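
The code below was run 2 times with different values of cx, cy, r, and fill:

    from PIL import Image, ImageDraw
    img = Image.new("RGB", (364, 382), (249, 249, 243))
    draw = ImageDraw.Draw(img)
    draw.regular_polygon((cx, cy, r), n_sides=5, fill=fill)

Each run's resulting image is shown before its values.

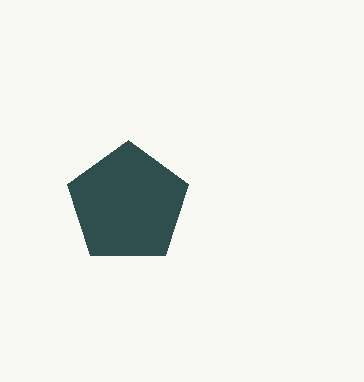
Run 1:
cx = 128
cy = 204
r = 64
fill = 'darkslategray'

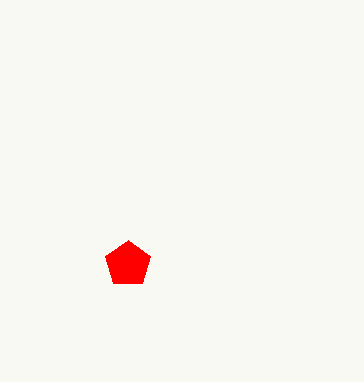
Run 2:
cx = 128; cy = 264; r = 24; fill = 'red'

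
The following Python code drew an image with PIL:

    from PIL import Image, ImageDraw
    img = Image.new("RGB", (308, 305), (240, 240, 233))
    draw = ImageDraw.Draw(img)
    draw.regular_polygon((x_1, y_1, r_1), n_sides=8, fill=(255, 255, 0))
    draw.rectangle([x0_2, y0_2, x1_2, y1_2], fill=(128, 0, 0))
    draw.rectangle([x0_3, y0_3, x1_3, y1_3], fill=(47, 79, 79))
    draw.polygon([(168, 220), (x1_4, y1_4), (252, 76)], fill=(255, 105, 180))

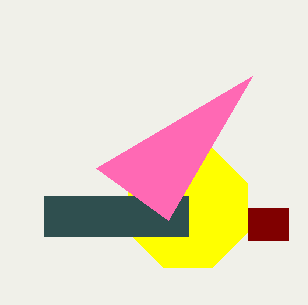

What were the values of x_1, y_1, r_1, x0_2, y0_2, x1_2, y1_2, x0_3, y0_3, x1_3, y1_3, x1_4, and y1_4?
x_1 = 188, y_1 = 208, r_1 = 64, x0_2 = 248, y0_2 = 208, x1_2 = 288, y1_2 = 240, x0_3 = 44, y0_3 = 196, x1_3 = 188, y1_3 = 236, x1_4 = 96, y1_4 = 168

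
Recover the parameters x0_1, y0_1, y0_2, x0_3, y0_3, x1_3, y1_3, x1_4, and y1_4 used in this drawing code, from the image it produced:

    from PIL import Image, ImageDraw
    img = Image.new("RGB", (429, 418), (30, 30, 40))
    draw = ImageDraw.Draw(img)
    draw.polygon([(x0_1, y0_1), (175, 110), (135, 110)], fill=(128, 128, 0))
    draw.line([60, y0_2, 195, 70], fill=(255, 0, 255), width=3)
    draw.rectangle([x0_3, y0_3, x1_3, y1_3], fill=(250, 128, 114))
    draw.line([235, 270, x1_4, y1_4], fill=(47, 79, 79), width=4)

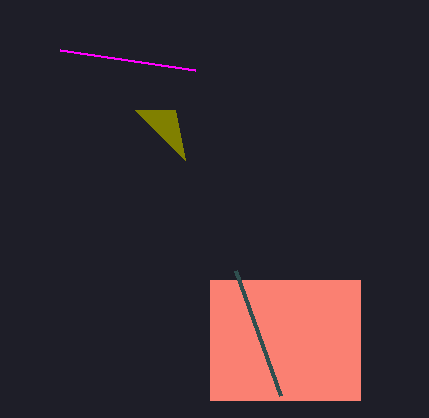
x0_1 = 185
y0_1 = 160
y0_2 = 50
x0_3 = 210
y0_3 = 280
x1_3 = 360
y1_3 = 400
x1_4 = 280
y1_4 = 395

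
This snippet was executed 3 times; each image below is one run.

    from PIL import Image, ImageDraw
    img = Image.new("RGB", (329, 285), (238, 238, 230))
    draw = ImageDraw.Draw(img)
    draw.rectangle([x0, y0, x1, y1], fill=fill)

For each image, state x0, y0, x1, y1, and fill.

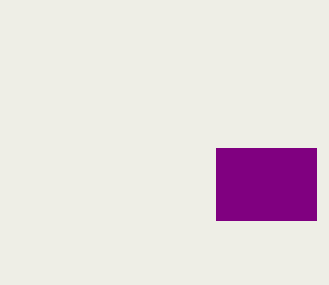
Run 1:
x0 = 216
y0 = 148
x1 = 316
y1 = 220
fill = 'purple'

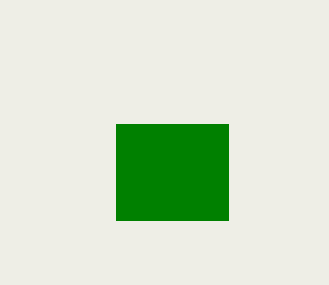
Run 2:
x0 = 116
y0 = 124
x1 = 228
y1 = 220
fill = 'green'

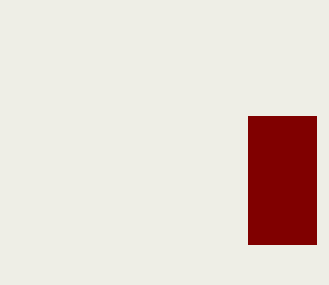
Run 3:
x0 = 248
y0 = 116
x1 = 316
y1 = 244
fill = 'maroon'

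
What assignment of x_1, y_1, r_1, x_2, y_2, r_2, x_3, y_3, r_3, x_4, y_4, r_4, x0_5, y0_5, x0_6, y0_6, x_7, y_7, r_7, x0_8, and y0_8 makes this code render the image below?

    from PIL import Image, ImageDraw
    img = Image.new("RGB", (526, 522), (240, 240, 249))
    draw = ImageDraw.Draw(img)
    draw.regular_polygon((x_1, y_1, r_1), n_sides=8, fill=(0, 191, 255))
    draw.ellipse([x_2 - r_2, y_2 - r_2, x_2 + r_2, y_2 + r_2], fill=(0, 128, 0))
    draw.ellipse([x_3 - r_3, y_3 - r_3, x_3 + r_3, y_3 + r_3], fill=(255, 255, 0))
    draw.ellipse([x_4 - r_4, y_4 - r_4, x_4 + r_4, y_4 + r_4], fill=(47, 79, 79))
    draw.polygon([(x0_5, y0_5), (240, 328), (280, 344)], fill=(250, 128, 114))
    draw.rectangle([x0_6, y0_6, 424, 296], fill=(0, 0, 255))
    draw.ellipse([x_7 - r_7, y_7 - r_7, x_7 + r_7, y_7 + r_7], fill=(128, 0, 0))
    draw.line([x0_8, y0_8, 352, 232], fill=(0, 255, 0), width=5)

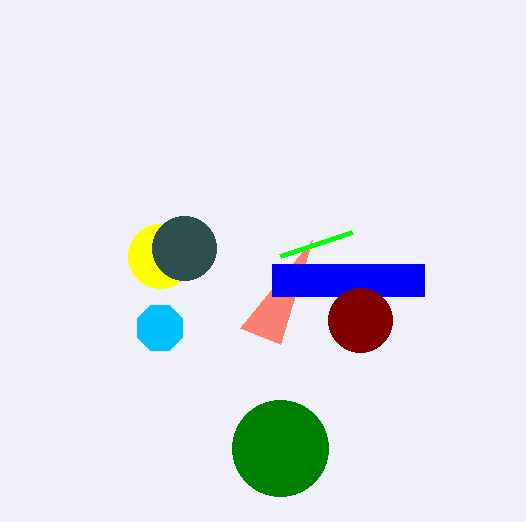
x_1 = 160
y_1 = 328
r_1 = 24
x_2 = 280
y_2 = 448
r_2 = 48
x_3 = 160
y_3 = 256
r_3 = 32
x_4 = 184
y_4 = 248
r_4 = 32
x0_5 = 312
y0_5 = 240
x0_6 = 272
y0_6 = 264
x_7 = 360
y_7 = 320
r_7 = 32
x0_8 = 280
y0_8 = 256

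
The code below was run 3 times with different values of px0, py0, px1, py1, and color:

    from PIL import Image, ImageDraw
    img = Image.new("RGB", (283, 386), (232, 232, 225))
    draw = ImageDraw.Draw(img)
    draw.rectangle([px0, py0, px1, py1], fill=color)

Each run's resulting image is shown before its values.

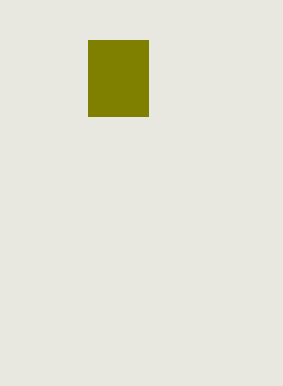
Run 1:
px0 = 88, py0 = 40, px1 = 148, py1 = 116, color = 'olive'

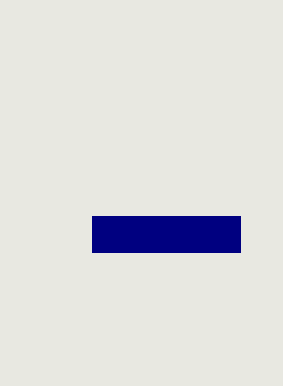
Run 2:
px0 = 92, py0 = 216, px1 = 240, py1 = 252, color = 'navy'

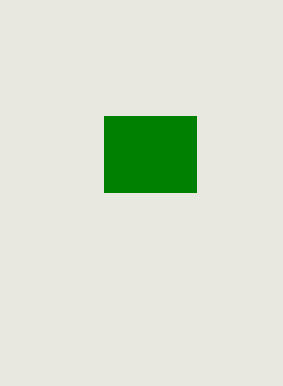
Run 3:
px0 = 104
py0 = 116
px1 = 196
py1 = 192
color = 'green'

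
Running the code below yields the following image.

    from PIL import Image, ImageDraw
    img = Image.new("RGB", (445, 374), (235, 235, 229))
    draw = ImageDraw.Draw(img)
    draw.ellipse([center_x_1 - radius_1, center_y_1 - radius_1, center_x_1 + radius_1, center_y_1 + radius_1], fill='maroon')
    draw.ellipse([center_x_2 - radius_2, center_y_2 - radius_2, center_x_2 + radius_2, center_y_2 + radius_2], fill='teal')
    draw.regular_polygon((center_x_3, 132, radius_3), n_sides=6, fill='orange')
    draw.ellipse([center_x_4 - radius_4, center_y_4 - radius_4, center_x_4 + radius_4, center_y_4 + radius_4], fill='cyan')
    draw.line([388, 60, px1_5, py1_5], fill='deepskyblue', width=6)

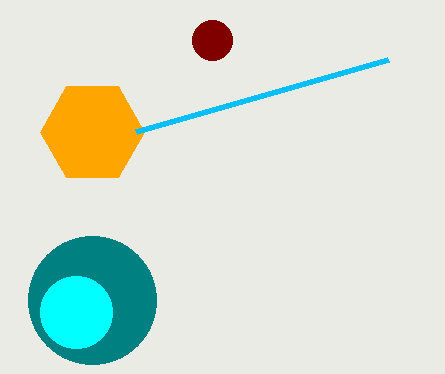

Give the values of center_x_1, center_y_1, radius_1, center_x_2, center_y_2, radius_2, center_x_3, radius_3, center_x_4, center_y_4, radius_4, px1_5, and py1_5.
center_x_1 = 212; center_y_1 = 40; radius_1 = 20; center_x_2 = 92; center_y_2 = 300; radius_2 = 64; center_x_3 = 92; radius_3 = 52; center_x_4 = 76; center_y_4 = 312; radius_4 = 36; px1_5 = 136; py1_5 = 132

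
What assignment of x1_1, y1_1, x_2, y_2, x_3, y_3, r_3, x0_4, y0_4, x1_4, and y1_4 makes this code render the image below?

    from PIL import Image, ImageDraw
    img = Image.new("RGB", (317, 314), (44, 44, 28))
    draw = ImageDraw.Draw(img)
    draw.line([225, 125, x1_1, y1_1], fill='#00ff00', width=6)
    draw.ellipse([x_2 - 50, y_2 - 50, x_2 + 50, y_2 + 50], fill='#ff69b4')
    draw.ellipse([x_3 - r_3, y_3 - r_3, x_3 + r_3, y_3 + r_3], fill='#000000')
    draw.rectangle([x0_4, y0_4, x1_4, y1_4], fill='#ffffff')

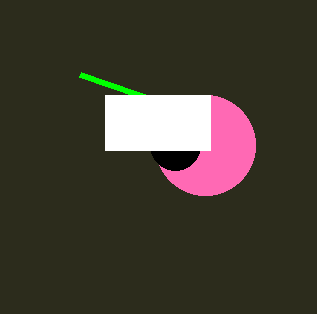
x1_1 = 80, y1_1 = 75, x_2 = 205, y_2 = 145, x_3 = 175, y_3 = 145, r_3 = 25, x0_4 = 105, y0_4 = 95, x1_4 = 210, y1_4 = 150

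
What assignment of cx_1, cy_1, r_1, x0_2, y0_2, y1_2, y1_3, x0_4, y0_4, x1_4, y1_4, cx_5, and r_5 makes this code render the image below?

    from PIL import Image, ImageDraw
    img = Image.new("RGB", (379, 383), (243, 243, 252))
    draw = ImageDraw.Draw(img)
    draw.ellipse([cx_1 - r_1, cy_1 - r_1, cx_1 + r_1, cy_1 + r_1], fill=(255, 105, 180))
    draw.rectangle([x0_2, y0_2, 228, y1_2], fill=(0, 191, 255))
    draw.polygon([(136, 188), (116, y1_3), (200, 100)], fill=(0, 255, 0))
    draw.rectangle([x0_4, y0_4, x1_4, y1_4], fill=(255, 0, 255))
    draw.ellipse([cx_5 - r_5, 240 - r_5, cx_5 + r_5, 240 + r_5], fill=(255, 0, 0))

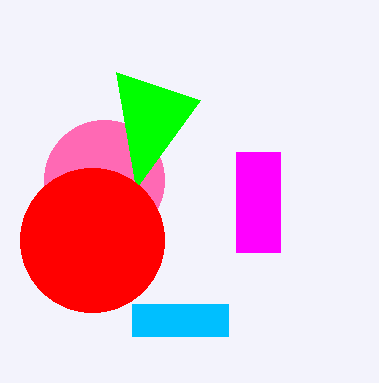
cx_1 = 104
cy_1 = 180
r_1 = 60
x0_2 = 132
y0_2 = 304
y1_2 = 336
y1_3 = 72
x0_4 = 236
y0_4 = 152
x1_4 = 280
y1_4 = 252
cx_5 = 92
r_5 = 72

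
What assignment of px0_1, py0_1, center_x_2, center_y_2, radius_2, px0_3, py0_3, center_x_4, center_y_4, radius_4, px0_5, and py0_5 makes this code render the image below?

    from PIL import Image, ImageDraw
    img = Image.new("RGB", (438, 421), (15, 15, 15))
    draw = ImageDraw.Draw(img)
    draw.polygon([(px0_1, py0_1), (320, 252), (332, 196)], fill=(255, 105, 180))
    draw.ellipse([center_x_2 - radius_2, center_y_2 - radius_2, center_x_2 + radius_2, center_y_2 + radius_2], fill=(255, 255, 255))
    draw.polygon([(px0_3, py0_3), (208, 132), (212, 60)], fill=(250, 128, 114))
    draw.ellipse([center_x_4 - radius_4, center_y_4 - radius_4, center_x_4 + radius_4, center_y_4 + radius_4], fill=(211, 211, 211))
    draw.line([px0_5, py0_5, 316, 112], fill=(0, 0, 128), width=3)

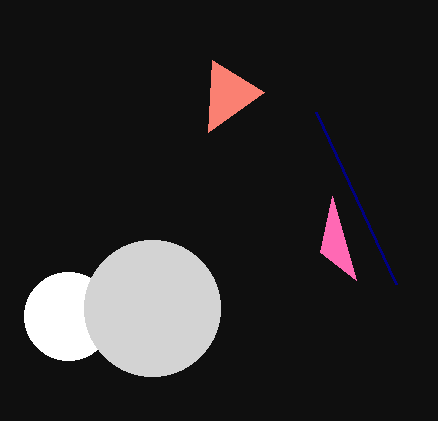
px0_1 = 356
py0_1 = 280
center_x_2 = 68
center_y_2 = 316
radius_2 = 44
px0_3 = 264
py0_3 = 92
center_x_4 = 152
center_y_4 = 308
radius_4 = 68
px0_5 = 396
py0_5 = 284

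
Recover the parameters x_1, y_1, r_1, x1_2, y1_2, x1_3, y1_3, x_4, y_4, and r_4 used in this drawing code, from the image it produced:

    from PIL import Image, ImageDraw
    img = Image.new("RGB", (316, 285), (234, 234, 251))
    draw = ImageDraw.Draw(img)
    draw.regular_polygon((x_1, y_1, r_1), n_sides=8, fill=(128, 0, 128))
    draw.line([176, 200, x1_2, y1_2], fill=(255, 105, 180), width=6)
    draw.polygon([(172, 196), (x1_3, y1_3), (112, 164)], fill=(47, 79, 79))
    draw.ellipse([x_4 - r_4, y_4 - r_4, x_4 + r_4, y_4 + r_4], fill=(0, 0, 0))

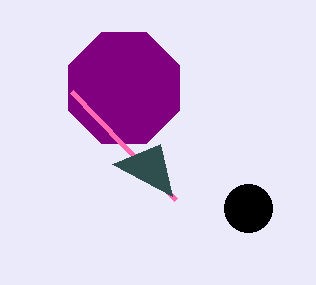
x_1 = 124
y_1 = 88
r_1 = 60
x1_2 = 72
y1_2 = 92
x1_3 = 160
y1_3 = 144
x_4 = 248
y_4 = 208
r_4 = 24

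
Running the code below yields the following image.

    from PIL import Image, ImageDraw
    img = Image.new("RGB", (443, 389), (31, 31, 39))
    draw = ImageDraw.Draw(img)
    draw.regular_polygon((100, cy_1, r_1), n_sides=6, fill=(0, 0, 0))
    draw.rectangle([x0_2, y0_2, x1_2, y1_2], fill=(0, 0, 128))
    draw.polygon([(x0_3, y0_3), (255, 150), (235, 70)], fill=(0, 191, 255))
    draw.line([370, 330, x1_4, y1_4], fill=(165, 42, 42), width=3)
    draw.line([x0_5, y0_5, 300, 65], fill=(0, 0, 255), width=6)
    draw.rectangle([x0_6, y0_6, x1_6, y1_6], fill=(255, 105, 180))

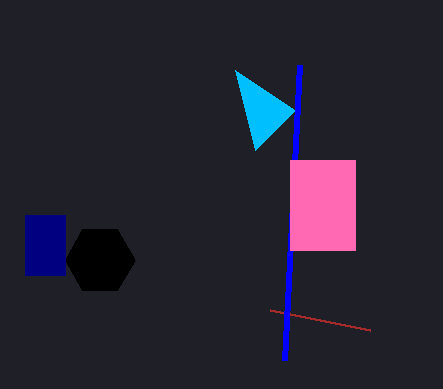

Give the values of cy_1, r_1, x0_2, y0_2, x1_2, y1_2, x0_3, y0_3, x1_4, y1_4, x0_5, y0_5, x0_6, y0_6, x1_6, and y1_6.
cy_1 = 260, r_1 = 35, x0_2 = 25, y0_2 = 215, x1_2 = 65, y1_2 = 275, x0_3 = 295, y0_3 = 110, x1_4 = 270, y1_4 = 310, x0_5 = 285, y0_5 = 360, x0_6 = 290, y0_6 = 160, x1_6 = 355, y1_6 = 250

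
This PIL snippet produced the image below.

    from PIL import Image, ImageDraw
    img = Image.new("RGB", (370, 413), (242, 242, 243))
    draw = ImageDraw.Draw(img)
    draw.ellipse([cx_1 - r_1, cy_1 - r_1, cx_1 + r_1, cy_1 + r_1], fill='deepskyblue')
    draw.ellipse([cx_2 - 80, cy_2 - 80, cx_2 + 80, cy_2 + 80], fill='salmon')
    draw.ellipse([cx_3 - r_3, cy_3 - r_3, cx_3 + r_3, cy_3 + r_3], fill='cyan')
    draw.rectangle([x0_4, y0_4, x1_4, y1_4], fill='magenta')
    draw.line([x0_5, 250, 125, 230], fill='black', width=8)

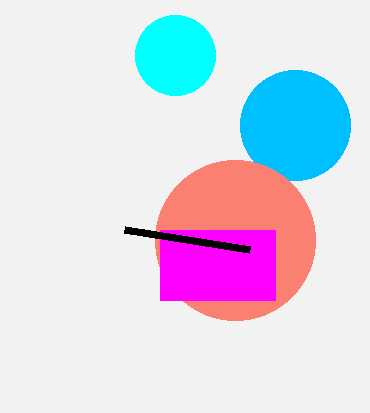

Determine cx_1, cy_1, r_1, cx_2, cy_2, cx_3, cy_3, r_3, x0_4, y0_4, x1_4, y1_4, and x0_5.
cx_1 = 295, cy_1 = 125, r_1 = 55, cx_2 = 235, cy_2 = 240, cx_3 = 175, cy_3 = 55, r_3 = 40, x0_4 = 160, y0_4 = 230, x1_4 = 275, y1_4 = 300, x0_5 = 250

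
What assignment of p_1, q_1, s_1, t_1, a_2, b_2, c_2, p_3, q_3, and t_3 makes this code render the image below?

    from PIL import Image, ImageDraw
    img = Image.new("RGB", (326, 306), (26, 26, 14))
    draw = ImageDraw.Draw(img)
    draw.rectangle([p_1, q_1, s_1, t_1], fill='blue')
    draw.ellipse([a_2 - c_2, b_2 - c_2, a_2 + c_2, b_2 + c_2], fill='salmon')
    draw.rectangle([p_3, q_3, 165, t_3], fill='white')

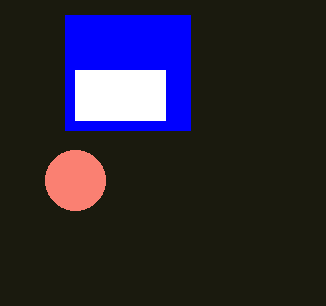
p_1 = 65
q_1 = 15
s_1 = 190
t_1 = 130
a_2 = 75
b_2 = 180
c_2 = 30
p_3 = 75
q_3 = 70
t_3 = 120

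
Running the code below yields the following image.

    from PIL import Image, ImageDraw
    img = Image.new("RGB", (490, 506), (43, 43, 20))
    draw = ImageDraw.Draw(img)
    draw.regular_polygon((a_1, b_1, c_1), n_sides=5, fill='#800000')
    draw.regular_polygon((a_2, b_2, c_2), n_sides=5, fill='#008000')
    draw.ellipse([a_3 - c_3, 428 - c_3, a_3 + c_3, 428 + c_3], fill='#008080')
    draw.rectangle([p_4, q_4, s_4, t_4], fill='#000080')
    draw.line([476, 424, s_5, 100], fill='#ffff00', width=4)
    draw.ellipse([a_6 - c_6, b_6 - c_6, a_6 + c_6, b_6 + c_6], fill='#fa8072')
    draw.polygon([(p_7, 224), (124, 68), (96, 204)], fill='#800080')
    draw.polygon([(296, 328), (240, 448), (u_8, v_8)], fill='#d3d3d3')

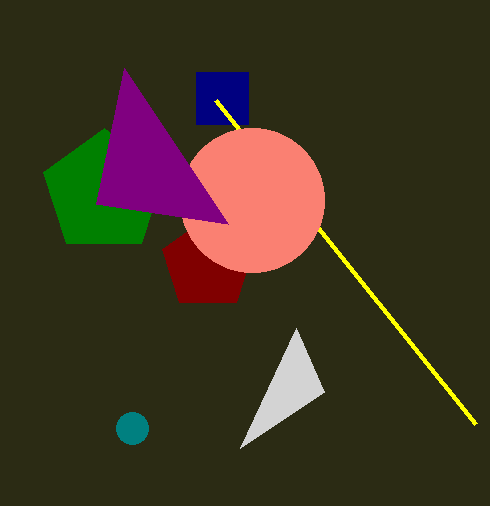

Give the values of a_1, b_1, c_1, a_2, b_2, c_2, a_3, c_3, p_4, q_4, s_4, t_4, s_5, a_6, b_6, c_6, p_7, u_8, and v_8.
a_1 = 208; b_1 = 264; c_1 = 48; a_2 = 104; b_2 = 192; c_2 = 64; a_3 = 132; c_3 = 16; p_4 = 196; q_4 = 72; s_4 = 248; t_4 = 124; s_5 = 216; a_6 = 252; b_6 = 200; c_6 = 72; p_7 = 228; u_8 = 324; v_8 = 392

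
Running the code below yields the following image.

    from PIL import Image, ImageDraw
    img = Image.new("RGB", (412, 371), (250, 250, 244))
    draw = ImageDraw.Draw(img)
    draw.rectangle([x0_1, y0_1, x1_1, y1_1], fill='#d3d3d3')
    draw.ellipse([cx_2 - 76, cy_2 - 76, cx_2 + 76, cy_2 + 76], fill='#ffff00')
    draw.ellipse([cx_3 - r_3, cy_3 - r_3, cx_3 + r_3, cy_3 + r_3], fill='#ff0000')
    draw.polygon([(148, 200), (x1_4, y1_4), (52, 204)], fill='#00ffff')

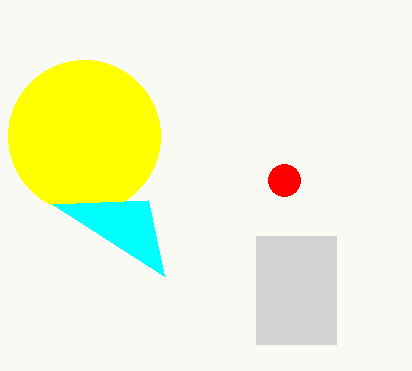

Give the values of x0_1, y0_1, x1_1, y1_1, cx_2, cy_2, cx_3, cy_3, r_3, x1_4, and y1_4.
x0_1 = 256
y0_1 = 236
x1_1 = 336
y1_1 = 344
cx_2 = 84
cy_2 = 136
cx_3 = 284
cy_3 = 180
r_3 = 16
x1_4 = 164
y1_4 = 276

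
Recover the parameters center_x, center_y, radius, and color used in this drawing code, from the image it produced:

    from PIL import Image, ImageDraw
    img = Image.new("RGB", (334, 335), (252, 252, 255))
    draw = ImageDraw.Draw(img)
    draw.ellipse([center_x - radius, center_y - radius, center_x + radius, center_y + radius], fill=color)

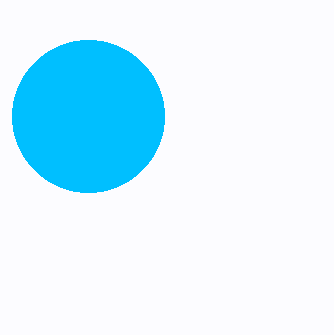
center_x = 88, center_y = 116, radius = 76, color = 'deepskyblue'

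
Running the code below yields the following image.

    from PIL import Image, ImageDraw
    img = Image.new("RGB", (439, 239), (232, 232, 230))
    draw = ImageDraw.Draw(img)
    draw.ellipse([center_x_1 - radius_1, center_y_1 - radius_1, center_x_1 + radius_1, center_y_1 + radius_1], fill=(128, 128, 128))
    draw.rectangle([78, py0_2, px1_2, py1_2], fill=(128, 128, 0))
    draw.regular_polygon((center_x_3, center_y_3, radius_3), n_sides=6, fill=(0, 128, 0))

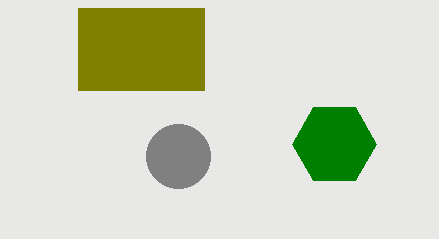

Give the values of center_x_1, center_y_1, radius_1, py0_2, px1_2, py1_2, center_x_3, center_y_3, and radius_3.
center_x_1 = 178
center_y_1 = 156
radius_1 = 32
py0_2 = 8
px1_2 = 204
py1_2 = 90
center_x_3 = 334
center_y_3 = 144
radius_3 = 42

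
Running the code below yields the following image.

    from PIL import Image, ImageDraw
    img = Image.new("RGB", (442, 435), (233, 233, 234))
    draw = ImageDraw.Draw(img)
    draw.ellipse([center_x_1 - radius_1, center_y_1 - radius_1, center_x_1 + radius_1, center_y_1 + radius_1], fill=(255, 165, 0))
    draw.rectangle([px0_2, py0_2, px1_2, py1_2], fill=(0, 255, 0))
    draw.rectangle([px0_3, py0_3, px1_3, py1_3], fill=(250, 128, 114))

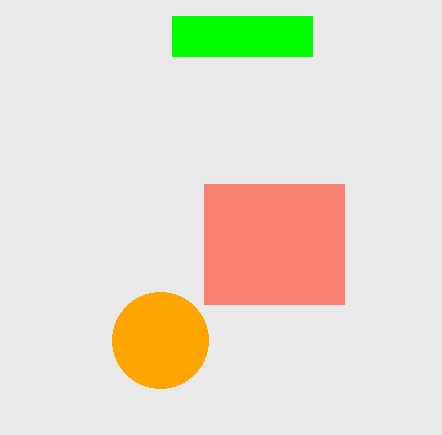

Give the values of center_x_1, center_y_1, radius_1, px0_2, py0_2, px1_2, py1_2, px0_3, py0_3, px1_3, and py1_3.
center_x_1 = 160, center_y_1 = 340, radius_1 = 48, px0_2 = 172, py0_2 = 16, px1_2 = 312, py1_2 = 56, px0_3 = 204, py0_3 = 184, px1_3 = 344, py1_3 = 304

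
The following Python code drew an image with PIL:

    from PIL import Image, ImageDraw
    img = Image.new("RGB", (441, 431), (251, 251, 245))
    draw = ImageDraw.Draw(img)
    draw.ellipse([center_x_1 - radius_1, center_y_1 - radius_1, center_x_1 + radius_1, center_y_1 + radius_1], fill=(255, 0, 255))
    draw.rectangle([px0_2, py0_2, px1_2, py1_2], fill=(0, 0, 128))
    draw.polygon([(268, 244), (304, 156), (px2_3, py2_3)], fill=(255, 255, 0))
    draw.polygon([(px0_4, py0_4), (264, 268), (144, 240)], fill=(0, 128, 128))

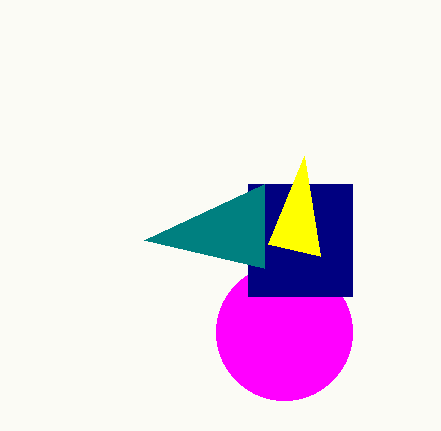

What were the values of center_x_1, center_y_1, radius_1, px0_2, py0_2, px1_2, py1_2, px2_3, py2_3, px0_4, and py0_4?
center_x_1 = 284, center_y_1 = 332, radius_1 = 68, px0_2 = 248, py0_2 = 184, px1_2 = 352, py1_2 = 296, px2_3 = 320, py2_3 = 256, px0_4 = 264, py0_4 = 184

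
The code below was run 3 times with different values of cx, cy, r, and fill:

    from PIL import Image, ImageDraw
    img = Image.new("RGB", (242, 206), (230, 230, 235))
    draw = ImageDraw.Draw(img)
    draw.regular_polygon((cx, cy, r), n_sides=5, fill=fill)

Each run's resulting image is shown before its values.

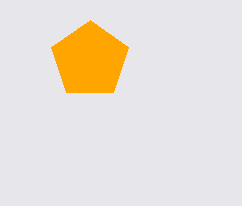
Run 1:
cx = 90
cy = 60
r = 40
fill = 'orange'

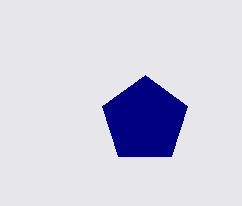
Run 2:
cx = 145
cy = 120
r = 45
fill = 'navy'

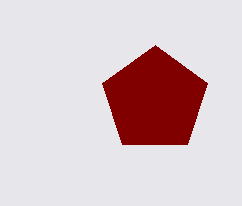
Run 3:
cx = 155; cy = 100; r = 55; fill = 'maroon'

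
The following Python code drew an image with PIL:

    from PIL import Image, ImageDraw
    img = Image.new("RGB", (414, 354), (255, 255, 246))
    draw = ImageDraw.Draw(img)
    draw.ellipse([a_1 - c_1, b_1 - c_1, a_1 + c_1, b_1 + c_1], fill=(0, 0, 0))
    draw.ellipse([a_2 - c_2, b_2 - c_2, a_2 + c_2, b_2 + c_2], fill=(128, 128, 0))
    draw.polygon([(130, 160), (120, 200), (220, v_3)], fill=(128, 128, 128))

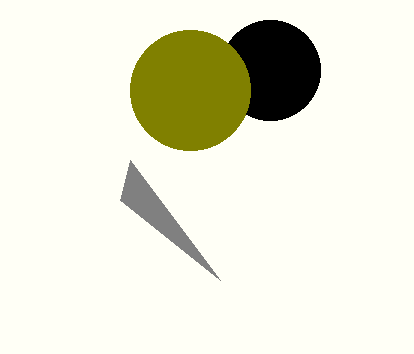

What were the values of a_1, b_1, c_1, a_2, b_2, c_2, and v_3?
a_1 = 270, b_1 = 70, c_1 = 50, a_2 = 190, b_2 = 90, c_2 = 60, v_3 = 280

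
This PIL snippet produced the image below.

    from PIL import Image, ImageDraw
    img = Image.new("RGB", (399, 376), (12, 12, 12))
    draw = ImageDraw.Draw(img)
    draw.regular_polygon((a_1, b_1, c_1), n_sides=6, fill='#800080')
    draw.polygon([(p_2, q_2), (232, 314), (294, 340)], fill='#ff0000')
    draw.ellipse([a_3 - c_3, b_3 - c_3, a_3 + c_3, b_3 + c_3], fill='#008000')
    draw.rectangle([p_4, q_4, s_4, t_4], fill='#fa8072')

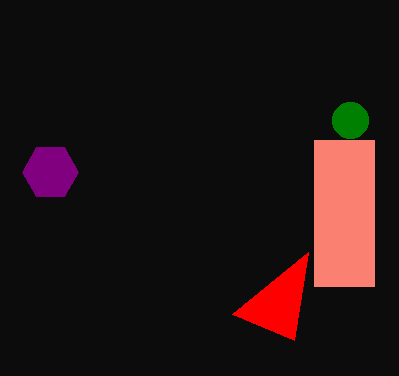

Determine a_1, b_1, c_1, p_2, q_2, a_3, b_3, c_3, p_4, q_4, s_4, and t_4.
a_1 = 50, b_1 = 172, c_1 = 28, p_2 = 308, q_2 = 252, a_3 = 350, b_3 = 120, c_3 = 18, p_4 = 314, q_4 = 140, s_4 = 374, t_4 = 286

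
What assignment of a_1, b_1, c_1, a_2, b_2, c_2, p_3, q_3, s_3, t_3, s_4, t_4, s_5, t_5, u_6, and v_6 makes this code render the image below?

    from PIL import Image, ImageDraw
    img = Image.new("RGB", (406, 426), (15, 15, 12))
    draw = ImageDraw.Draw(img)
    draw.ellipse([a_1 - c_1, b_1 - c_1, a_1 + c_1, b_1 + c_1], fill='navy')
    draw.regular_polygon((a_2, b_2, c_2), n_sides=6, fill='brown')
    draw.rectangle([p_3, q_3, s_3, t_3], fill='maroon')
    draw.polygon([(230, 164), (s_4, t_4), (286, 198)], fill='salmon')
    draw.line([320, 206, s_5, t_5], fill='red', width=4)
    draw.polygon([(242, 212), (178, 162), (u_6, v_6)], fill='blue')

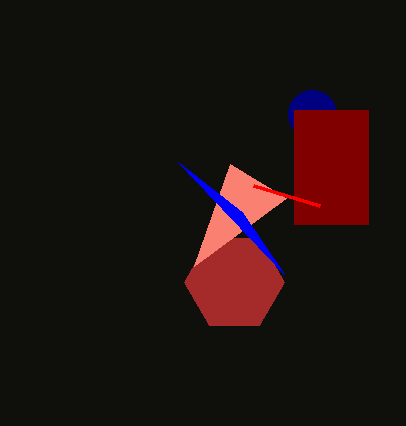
a_1 = 312; b_1 = 114; c_1 = 24; a_2 = 234; b_2 = 282; c_2 = 50; p_3 = 294; q_3 = 110; s_3 = 368; t_3 = 224; s_4 = 194; t_4 = 266; s_5 = 254; t_5 = 186; u_6 = 284; v_6 = 274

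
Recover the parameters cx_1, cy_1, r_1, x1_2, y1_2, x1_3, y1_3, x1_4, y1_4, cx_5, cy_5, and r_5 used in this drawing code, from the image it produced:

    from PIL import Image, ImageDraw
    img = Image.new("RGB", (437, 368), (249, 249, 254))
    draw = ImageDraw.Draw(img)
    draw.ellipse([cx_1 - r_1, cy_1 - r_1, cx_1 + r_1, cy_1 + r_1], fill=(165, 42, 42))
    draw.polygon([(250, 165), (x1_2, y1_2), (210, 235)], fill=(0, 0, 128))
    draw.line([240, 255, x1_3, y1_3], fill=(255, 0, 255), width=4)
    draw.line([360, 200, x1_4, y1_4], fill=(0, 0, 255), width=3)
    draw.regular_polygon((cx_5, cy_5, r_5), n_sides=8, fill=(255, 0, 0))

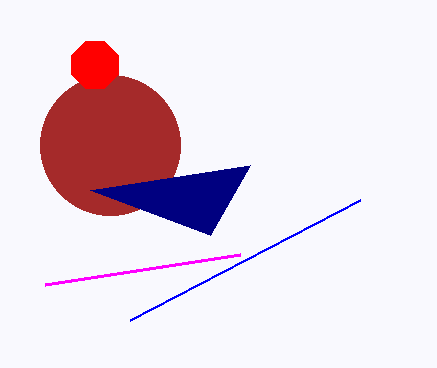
cx_1 = 110
cy_1 = 145
r_1 = 70
x1_2 = 90
y1_2 = 190
x1_3 = 45
y1_3 = 285
x1_4 = 130
y1_4 = 320
cx_5 = 95
cy_5 = 65
r_5 = 25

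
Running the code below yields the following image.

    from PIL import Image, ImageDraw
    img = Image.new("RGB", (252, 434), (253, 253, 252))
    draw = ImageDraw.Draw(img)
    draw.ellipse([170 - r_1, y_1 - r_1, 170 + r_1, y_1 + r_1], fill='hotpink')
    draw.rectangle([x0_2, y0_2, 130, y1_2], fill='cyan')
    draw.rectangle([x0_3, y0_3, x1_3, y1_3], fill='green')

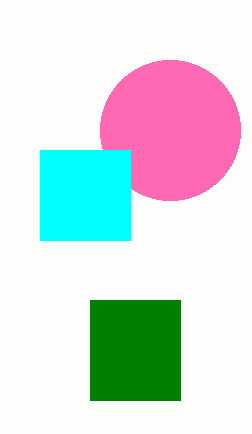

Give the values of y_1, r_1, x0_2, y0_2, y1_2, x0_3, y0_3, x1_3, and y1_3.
y_1 = 130; r_1 = 70; x0_2 = 40; y0_2 = 150; y1_2 = 240; x0_3 = 90; y0_3 = 300; x1_3 = 180; y1_3 = 400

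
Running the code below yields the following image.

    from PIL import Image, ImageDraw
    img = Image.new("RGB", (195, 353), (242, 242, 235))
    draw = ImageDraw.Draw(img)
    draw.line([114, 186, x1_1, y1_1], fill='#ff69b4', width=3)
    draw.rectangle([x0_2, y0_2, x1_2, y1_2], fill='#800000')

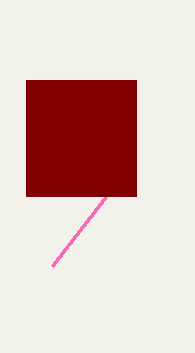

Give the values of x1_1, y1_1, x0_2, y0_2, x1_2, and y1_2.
x1_1 = 52, y1_1 = 266, x0_2 = 26, y0_2 = 80, x1_2 = 136, y1_2 = 196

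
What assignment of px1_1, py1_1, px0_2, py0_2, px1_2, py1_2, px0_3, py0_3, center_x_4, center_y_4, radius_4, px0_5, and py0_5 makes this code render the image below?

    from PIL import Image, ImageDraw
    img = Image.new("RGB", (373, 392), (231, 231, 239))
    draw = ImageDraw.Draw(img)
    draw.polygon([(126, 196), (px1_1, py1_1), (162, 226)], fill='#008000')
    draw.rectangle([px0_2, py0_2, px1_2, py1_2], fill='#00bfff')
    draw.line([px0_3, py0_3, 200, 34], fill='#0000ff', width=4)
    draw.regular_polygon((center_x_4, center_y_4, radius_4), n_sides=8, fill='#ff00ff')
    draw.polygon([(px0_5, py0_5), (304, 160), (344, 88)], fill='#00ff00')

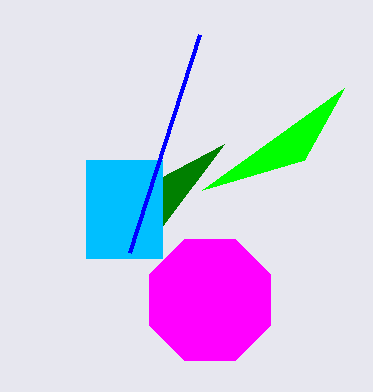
px1_1 = 224, py1_1 = 144, px0_2 = 86, py0_2 = 160, px1_2 = 162, py1_2 = 258, px0_3 = 130, py0_3 = 252, center_x_4 = 210, center_y_4 = 300, radius_4 = 66, px0_5 = 202, py0_5 = 190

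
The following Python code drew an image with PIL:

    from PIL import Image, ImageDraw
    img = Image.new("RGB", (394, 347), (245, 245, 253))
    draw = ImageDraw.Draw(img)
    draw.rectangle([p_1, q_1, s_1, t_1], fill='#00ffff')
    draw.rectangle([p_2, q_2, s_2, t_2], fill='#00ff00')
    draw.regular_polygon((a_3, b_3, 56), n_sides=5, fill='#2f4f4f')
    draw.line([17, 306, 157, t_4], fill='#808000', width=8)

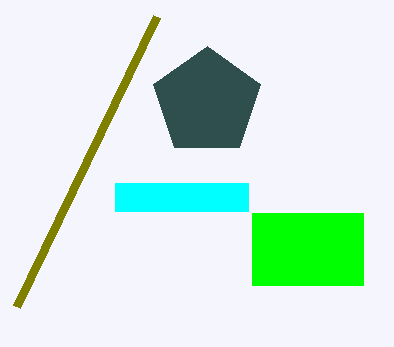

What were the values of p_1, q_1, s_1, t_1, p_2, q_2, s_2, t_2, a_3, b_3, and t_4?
p_1 = 115
q_1 = 183
s_1 = 248
t_1 = 211
p_2 = 252
q_2 = 213
s_2 = 363
t_2 = 285
a_3 = 207
b_3 = 102
t_4 = 16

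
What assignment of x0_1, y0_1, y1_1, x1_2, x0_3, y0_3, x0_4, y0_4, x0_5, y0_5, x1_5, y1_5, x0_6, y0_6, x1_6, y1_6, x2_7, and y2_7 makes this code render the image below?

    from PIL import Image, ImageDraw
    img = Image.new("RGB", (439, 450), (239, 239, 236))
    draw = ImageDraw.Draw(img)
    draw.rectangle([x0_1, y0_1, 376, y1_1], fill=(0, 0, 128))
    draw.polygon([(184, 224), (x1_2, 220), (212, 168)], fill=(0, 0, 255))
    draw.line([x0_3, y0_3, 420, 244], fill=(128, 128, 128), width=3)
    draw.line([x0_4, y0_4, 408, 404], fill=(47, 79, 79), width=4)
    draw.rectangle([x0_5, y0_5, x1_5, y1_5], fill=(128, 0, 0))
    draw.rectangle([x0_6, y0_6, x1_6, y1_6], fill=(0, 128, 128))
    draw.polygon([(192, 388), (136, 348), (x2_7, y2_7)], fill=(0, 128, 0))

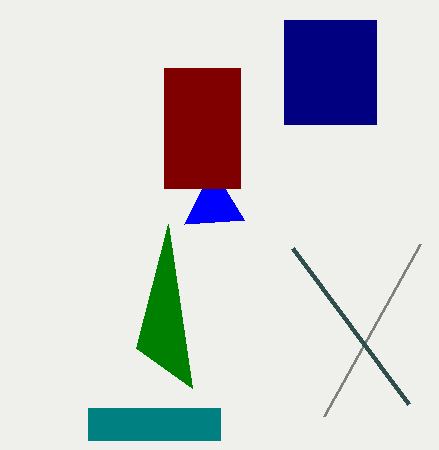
x0_1 = 284, y0_1 = 20, y1_1 = 124, x1_2 = 244, x0_3 = 324, y0_3 = 416, x0_4 = 292, y0_4 = 248, x0_5 = 164, y0_5 = 68, x1_5 = 240, y1_5 = 188, x0_6 = 88, y0_6 = 408, x1_6 = 220, y1_6 = 440, x2_7 = 168, y2_7 = 224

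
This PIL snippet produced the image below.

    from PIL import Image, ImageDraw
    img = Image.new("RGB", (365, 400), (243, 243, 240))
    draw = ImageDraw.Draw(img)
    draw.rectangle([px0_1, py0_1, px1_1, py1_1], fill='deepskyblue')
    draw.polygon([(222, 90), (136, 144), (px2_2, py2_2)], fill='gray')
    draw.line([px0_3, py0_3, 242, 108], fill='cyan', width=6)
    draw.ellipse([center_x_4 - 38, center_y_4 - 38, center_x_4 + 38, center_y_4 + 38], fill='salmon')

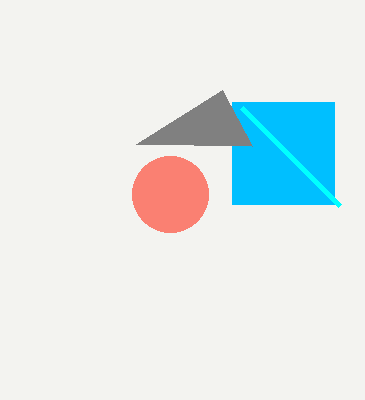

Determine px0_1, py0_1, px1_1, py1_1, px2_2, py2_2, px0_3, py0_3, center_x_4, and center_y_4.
px0_1 = 232
py0_1 = 102
px1_1 = 334
py1_1 = 204
px2_2 = 252
py2_2 = 146
px0_3 = 340
py0_3 = 206
center_x_4 = 170
center_y_4 = 194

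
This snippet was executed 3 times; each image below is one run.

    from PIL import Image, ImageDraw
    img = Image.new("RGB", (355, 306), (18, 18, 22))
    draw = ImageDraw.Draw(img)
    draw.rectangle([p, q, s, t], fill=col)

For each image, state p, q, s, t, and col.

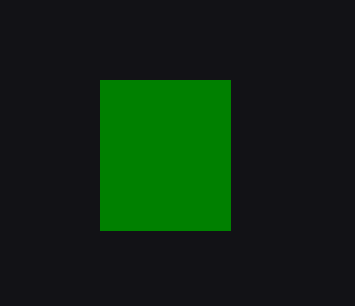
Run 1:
p = 100, q = 80, s = 230, t = 230, col = 'green'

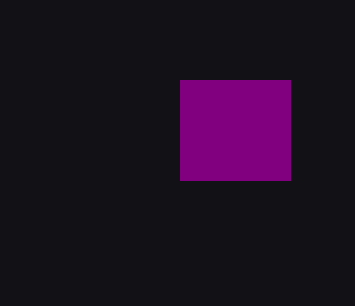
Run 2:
p = 180; q = 80; s = 290; t = 180; col = 'purple'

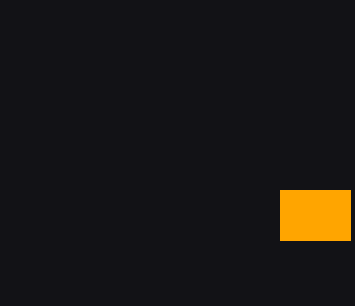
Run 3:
p = 280; q = 190; s = 350; t = 240; col = 'orange'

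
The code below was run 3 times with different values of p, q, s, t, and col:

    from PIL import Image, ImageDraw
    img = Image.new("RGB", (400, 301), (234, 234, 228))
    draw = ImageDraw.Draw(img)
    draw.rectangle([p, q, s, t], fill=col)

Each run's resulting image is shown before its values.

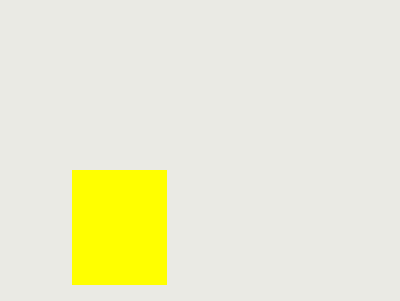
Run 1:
p = 72
q = 170
s = 166
t = 284
col = 'yellow'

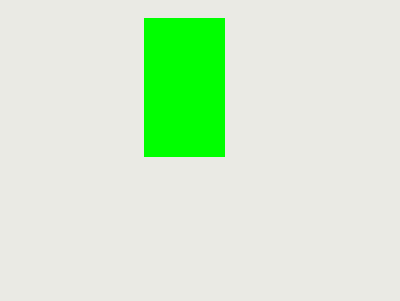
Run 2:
p = 144
q = 18
s = 224
t = 156
col = 'lime'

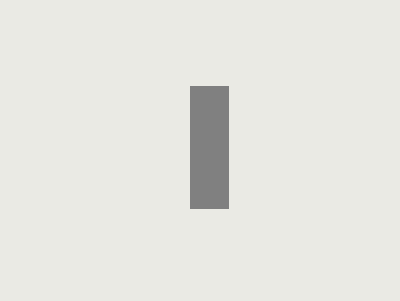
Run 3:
p = 190, q = 86, s = 228, t = 208, col = 'gray'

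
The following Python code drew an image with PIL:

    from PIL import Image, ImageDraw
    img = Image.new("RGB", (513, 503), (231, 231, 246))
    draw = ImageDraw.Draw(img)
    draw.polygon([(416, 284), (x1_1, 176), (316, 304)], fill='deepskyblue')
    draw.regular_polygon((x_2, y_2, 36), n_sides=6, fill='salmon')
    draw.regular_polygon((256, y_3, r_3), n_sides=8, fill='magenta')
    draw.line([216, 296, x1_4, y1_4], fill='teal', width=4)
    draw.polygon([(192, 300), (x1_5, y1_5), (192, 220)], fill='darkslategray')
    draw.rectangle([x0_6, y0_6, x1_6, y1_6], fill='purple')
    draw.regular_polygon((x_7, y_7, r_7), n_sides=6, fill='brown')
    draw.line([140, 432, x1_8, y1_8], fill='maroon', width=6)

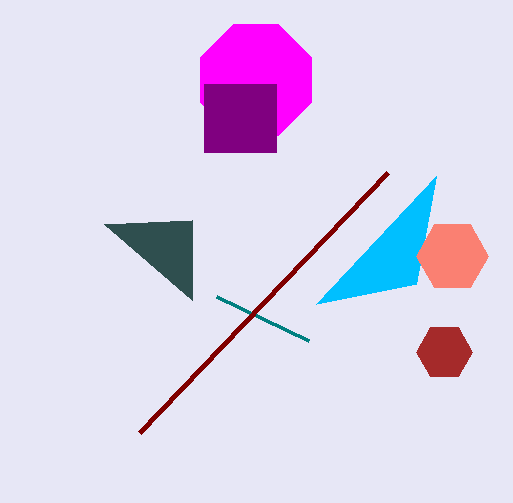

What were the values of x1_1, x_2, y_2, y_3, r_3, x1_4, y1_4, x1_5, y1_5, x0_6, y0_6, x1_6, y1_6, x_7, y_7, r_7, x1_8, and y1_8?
x1_1 = 436, x_2 = 452, y_2 = 256, y_3 = 80, r_3 = 60, x1_4 = 308, y1_4 = 340, x1_5 = 104, y1_5 = 224, x0_6 = 204, y0_6 = 84, x1_6 = 276, y1_6 = 152, x_7 = 444, y_7 = 352, r_7 = 28, x1_8 = 388, y1_8 = 172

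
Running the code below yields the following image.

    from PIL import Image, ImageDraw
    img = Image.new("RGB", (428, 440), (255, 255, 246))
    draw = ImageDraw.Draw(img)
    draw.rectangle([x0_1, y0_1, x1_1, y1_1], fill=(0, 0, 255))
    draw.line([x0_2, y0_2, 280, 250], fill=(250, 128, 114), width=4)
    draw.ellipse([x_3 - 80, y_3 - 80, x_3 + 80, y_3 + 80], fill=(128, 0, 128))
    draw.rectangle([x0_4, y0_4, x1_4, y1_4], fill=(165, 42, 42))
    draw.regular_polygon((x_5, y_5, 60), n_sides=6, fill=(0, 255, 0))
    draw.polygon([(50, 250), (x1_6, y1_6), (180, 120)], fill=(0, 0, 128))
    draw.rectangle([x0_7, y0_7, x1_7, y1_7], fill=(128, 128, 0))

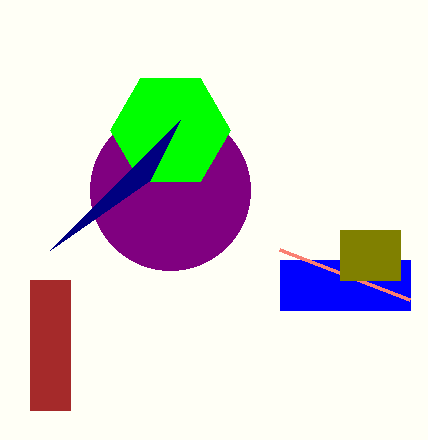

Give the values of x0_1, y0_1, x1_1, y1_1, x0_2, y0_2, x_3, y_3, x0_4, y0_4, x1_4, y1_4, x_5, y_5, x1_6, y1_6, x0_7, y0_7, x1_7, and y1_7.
x0_1 = 280; y0_1 = 260; x1_1 = 410; y1_1 = 310; x0_2 = 410; y0_2 = 300; x_3 = 170; y_3 = 190; x0_4 = 30; y0_4 = 280; x1_4 = 70; y1_4 = 410; x_5 = 170; y_5 = 130; x1_6 = 150; y1_6 = 180; x0_7 = 340; y0_7 = 230; x1_7 = 400; y1_7 = 280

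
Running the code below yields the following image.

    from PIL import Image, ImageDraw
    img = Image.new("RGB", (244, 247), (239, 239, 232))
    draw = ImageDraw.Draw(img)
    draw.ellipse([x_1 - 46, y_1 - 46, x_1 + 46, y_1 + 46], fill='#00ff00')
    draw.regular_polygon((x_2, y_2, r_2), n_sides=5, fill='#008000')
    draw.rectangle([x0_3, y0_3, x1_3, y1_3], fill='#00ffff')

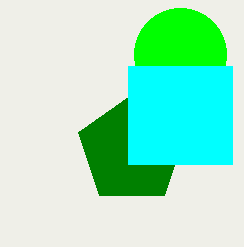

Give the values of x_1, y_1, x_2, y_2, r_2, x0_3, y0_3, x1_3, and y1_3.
x_1 = 180
y_1 = 54
x_2 = 132
y_2 = 150
r_2 = 56
x0_3 = 128
y0_3 = 66
x1_3 = 232
y1_3 = 164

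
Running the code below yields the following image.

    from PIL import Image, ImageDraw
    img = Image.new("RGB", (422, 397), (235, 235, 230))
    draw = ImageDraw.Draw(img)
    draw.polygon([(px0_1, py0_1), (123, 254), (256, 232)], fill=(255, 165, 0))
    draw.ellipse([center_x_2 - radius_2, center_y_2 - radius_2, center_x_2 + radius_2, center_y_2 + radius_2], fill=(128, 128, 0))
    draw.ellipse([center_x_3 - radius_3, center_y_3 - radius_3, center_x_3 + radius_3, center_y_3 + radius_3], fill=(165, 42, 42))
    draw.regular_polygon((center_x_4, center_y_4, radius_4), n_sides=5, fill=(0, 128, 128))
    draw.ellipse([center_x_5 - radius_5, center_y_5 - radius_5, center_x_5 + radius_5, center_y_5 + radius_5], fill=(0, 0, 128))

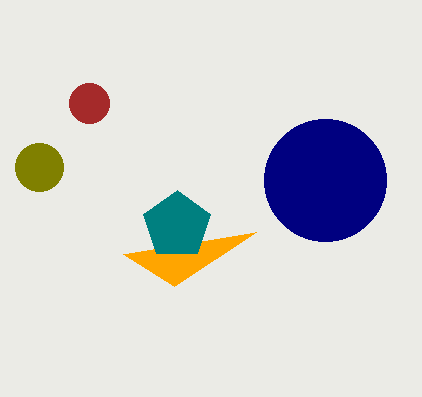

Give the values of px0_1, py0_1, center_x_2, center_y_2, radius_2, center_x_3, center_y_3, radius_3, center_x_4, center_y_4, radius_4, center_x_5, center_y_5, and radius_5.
px0_1 = 174; py0_1 = 286; center_x_2 = 39; center_y_2 = 167; radius_2 = 24; center_x_3 = 89; center_y_3 = 103; radius_3 = 20; center_x_4 = 177; center_y_4 = 225; radius_4 = 35; center_x_5 = 325; center_y_5 = 180; radius_5 = 61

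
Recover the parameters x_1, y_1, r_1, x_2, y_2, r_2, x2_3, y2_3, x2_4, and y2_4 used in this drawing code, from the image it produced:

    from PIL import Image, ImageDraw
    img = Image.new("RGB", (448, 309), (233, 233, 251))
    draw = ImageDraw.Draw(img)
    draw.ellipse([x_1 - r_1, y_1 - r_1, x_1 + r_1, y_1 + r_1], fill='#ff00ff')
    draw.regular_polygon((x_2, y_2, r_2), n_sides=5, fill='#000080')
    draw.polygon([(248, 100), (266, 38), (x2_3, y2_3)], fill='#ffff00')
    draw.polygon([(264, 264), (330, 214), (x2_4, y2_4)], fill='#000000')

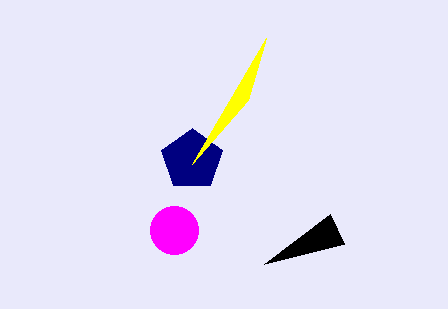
x_1 = 174, y_1 = 230, r_1 = 24, x_2 = 192, y_2 = 160, r_2 = 32, x2_3 = 192, y2_3 = 164, x2_4 = 344, y2_4 = 244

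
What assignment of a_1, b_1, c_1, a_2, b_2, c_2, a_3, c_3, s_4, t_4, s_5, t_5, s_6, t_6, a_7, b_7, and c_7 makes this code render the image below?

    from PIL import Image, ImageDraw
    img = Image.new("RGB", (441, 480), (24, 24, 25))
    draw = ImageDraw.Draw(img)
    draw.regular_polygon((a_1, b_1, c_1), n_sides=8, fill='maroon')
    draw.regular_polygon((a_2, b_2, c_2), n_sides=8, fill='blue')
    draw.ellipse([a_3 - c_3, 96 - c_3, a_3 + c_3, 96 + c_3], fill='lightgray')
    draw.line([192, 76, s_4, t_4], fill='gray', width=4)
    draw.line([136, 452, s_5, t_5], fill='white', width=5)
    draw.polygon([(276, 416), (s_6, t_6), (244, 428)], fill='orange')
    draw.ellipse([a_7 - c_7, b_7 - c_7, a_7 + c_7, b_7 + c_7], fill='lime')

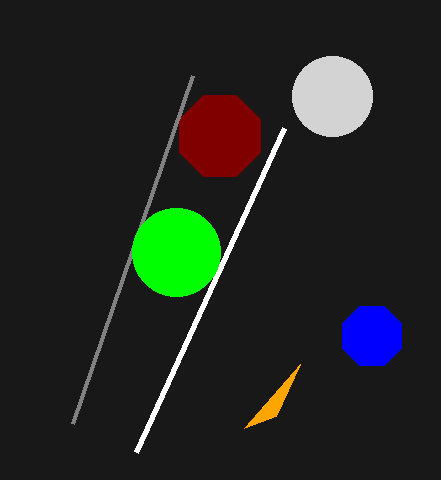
a_1 = 220, b_1 = 136, c_1 = 44, a_2 = 372, b_2 = 336, c_2 = 32, a_3 = 332, c_3 = 40, s_4 = 72, t_4 = 424, s_5 = 284, t_5 = 128, s_6 = 300, t_6 = 364, a_7 = 176, b_7 = 252, c_7 = 44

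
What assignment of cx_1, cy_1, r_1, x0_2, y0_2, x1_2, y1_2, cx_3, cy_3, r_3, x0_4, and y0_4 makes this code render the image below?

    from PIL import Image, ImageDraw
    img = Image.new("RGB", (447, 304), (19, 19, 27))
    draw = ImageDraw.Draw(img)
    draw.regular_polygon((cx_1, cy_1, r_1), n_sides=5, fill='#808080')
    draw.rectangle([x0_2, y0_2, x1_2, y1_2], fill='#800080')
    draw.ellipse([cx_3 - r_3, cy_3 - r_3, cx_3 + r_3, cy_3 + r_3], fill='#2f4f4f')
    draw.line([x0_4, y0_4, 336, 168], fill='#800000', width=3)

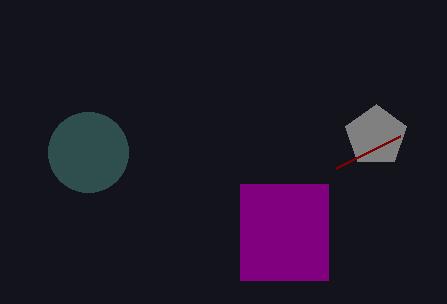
cx_1 = 376, cy_1 = 136, r_1 = 32, x0_2 = 240, y0_2 = 184, x1_2 = 328, y1_2 = 280, cx_3 = 88, cy_3 = 152, r_3 = 40, x0_4 = 400, y0_4 = 136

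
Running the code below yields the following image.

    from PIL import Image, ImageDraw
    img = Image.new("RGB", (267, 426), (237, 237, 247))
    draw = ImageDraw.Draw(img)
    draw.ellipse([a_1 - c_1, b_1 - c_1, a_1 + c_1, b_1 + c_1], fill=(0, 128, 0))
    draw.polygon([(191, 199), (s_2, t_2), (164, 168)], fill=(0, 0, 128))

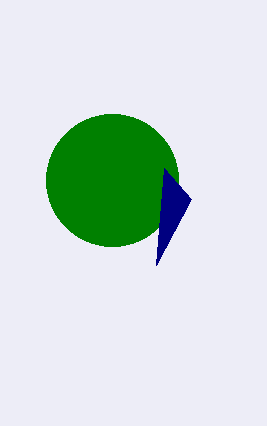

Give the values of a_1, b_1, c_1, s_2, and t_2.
a_1 = 112
b_1 = 180
c_1 = 66
s_2 = 156
t_2 = 265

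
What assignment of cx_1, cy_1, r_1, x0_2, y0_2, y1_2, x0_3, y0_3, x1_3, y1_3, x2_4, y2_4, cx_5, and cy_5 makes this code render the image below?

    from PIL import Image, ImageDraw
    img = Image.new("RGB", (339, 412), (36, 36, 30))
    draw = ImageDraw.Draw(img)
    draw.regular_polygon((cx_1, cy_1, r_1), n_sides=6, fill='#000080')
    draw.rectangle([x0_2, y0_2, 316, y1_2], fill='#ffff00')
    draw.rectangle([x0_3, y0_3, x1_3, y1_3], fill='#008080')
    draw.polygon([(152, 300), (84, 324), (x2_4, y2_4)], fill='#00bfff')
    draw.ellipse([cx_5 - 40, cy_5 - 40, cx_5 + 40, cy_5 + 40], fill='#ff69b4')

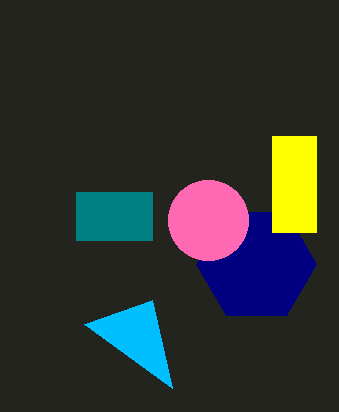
cx_1 = 256; cy_1 = 264; r_1 = 60; x0_2 = 272; y0_2 = 136; y1_2 = 232; x0_3 = 76; y0_3 = 192; x1_3 = 152; y1_3 = 240; x2_4 = 172; y2_4 = 388; cx_5 = 208; cy_5 = 220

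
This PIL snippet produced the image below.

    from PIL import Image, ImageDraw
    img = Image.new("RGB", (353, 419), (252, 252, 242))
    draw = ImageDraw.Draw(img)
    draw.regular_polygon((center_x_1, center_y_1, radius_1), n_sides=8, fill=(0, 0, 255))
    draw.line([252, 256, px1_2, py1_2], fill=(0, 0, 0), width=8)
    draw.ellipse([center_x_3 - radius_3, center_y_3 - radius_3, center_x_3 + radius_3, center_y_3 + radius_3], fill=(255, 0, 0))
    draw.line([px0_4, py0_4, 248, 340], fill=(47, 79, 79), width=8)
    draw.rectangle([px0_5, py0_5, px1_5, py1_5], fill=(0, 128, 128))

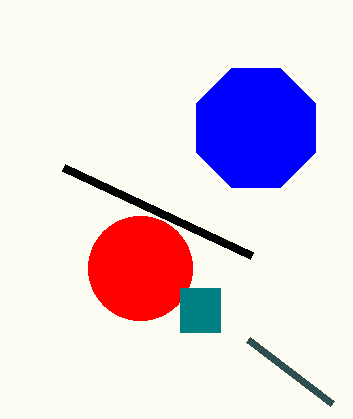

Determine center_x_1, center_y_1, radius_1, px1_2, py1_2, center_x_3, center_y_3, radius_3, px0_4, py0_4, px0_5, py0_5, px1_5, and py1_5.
center_x_1 = 256; center_y_1 = 128; radius_1 = 64; px1_2 = 64; py1_2 = 168; center_x_3 = 140; center_y_3 = 268; radius_3 = 52; px0_4 = 332; py0_4 = 404; px0_5 = 180; py0_5 = 288; px1_5 = 220; py1_5 = 332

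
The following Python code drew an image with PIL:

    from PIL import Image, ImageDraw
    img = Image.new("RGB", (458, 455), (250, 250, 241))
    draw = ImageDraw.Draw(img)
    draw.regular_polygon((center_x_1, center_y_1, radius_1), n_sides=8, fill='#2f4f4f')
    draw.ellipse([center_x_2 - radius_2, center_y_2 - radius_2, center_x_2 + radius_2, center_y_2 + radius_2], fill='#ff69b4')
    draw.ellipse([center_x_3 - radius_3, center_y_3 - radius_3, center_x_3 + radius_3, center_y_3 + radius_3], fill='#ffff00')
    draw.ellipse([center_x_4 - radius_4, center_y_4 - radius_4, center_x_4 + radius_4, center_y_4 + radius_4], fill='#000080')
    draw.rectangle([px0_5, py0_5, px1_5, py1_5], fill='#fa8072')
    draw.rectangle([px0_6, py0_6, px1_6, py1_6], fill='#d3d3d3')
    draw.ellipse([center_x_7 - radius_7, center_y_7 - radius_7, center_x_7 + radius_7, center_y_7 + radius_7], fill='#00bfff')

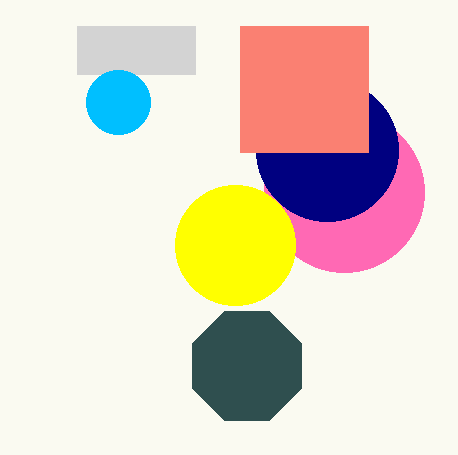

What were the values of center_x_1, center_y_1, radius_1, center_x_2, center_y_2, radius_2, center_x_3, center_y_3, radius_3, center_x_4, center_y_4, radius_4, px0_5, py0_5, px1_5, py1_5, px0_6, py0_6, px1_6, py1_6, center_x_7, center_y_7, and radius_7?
center_x_1 = 247, center_y_1 = 366, radius_1 = 59, center_x_2 = 344, center_y_2 = 192, radius_2 = 80, center_x_3 = 235, center_y_3 = 245, radius_3 = 60, center_x_4 = 327, center_y_4 = 150, radius_4 = 71, px0_5 = 240, py0_5 = 26, px1_5 = 368, py1_5 = 152, px0_6 = 77, py0_6 = 26, px1_6 = 195, py1_6 = 74, center_x_7 = 118, center_y_7 = 102, radius_7 = 32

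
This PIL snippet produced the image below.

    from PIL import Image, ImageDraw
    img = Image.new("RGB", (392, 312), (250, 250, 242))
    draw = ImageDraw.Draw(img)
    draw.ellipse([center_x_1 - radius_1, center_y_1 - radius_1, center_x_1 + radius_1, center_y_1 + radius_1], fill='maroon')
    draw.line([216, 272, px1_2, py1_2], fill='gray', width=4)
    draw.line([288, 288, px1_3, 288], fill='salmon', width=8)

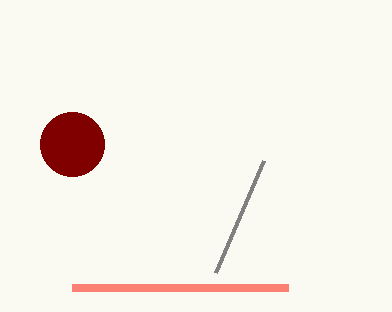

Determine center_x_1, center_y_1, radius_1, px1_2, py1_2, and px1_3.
center_x_1 = 72, center_y_1 = 144, radius_1 = 32, px1_2 = 264, py1_2 = 160, px1_3 = 72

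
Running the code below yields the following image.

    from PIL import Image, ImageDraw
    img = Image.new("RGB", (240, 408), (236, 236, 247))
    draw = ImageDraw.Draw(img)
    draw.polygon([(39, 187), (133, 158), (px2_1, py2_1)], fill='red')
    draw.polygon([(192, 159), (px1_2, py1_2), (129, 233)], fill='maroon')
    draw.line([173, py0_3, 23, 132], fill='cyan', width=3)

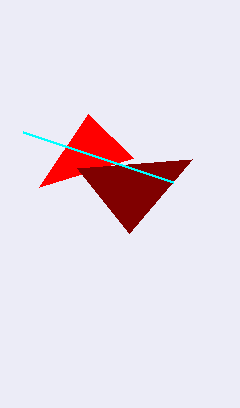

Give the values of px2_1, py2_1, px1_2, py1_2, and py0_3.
px2_1 = 88; py2_1 = 114; px1_2 = 77; py1_2 = 168; py0_3 = 182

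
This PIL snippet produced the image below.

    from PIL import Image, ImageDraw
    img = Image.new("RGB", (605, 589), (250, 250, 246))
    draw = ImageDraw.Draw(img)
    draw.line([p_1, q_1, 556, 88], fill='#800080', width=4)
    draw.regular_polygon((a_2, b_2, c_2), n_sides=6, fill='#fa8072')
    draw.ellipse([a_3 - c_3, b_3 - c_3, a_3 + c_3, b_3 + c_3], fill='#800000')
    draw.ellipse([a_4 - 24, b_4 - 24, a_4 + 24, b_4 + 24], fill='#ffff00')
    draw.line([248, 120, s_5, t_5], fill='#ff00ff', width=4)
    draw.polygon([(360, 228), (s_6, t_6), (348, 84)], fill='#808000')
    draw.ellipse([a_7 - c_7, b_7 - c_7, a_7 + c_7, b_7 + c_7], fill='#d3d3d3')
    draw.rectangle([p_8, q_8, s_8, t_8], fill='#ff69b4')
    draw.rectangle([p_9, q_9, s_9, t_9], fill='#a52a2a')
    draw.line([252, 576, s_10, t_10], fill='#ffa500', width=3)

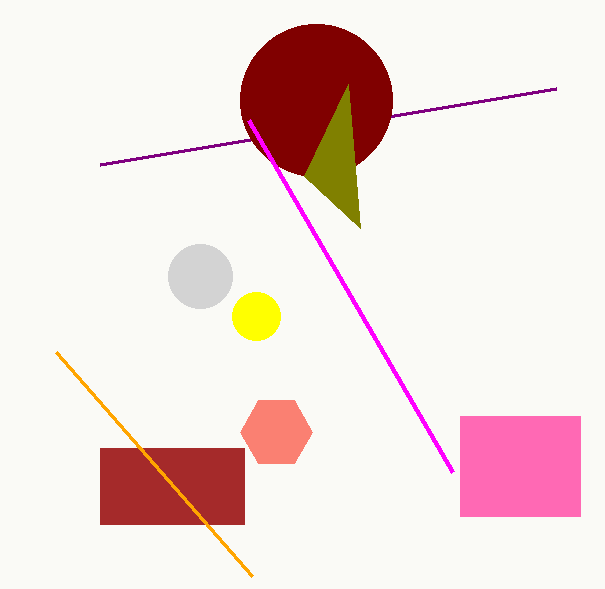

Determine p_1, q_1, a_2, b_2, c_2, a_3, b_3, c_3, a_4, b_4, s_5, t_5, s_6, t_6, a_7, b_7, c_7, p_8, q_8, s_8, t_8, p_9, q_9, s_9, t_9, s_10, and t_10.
p_1 = 100
q_1 = 164
a_2 = 276
b_2 = 432
c_2 = 36
a_3 = 316
b_3 = 100
c_3 = 76
a_4 = 256
b_4 = 316
s_5 = 452
t_5 = 472
s_6 = 304
t_6 = 176
a_7 = 200
b_7 = 276
c_7 = 32
p_8 = 460
q_8 = 416
s_8 = 580
t_8 = 516
p_9 = 100
q_9 = 448
s_9 = 244
t_9 = 524
s_10 = 56
t_10 = 352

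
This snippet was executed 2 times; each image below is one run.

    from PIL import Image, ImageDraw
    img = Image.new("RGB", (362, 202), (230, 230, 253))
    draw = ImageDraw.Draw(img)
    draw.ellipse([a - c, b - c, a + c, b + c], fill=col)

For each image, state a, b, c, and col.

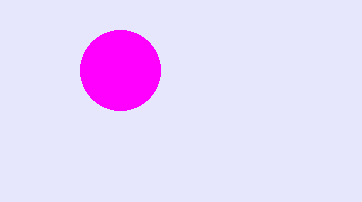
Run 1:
a = 120
b = 70
c = 40
col = 'magenta'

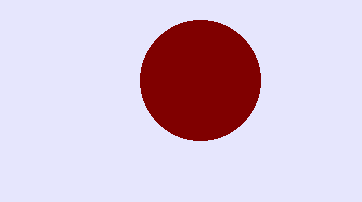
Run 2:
a = 200, b = 80, c = 60, col = 'maroon'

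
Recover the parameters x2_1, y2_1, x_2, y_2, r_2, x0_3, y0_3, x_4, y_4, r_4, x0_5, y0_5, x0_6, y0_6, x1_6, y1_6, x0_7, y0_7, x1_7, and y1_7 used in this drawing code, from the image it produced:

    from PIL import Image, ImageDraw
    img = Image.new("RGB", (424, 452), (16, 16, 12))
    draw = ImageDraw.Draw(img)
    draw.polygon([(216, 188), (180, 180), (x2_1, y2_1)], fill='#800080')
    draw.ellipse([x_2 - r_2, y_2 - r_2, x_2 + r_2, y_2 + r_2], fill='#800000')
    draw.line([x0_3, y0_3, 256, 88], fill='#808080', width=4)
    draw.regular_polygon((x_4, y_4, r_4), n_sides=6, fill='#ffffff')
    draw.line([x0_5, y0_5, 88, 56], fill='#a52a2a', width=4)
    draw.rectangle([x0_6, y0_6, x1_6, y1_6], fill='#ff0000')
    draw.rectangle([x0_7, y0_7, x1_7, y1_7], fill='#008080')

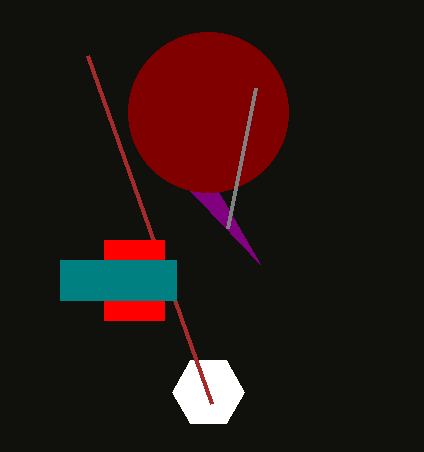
x2_1 = 260
y2_1 = 264
x_2 = 208
y_2 = 112
r_2 = 80
x0_3 = 228
y0_3 = 228
x_4 = 208
y_4 = 392
r_4 = 36
x0_5 = 212
y0_5 = 404
x0_6 = 104
y0_6 = 240
x1_6 = 164
y1_6 = 320
x0_7 = 60
y0_7 = 260
x1_7 = 176
y1_7 = 300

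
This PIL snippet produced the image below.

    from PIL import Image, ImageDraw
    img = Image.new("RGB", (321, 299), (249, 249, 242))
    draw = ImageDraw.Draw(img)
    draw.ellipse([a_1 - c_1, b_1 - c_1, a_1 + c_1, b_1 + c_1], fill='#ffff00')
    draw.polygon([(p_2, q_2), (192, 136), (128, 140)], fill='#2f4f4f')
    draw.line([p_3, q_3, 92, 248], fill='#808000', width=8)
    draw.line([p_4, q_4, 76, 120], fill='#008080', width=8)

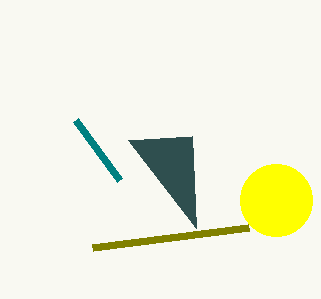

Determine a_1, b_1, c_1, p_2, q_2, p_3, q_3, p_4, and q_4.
a_1 = 276
b_1 = 200
c_1 = 36
p_2 = 196
q_2 = 228
p_3 = 248
q_3 = 228
p_4 = 120
q_4 = 180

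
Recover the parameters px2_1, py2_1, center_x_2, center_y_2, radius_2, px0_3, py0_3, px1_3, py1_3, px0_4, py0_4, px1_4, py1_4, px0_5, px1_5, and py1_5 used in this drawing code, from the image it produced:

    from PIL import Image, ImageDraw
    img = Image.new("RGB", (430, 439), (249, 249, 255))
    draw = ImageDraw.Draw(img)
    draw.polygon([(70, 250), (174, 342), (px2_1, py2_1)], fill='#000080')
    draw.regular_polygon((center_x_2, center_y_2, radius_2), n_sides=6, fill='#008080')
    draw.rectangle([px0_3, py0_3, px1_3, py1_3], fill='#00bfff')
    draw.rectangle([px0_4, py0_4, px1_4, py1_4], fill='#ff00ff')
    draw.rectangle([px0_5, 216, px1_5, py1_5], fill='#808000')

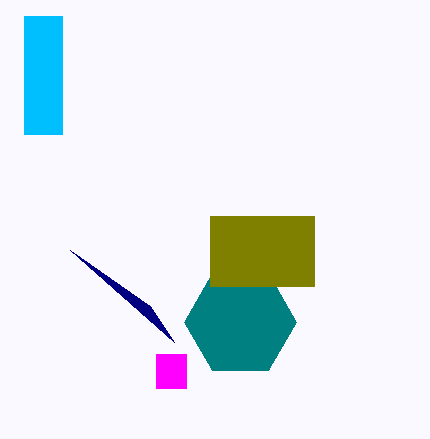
px2_1 = 150
py2_1 = 306
center_x_2 = 240
center_y_2 = 322
radius_2 = 56
px0_3 = 24
py0_3 = 16
px1_3 = 62
py1_3 = 134
px0_4 = 156
py0_4 = 354
px1_4 = 186
py1_4 = 388
px0_5 = 210
px1_5 = 314
py1_5 = 286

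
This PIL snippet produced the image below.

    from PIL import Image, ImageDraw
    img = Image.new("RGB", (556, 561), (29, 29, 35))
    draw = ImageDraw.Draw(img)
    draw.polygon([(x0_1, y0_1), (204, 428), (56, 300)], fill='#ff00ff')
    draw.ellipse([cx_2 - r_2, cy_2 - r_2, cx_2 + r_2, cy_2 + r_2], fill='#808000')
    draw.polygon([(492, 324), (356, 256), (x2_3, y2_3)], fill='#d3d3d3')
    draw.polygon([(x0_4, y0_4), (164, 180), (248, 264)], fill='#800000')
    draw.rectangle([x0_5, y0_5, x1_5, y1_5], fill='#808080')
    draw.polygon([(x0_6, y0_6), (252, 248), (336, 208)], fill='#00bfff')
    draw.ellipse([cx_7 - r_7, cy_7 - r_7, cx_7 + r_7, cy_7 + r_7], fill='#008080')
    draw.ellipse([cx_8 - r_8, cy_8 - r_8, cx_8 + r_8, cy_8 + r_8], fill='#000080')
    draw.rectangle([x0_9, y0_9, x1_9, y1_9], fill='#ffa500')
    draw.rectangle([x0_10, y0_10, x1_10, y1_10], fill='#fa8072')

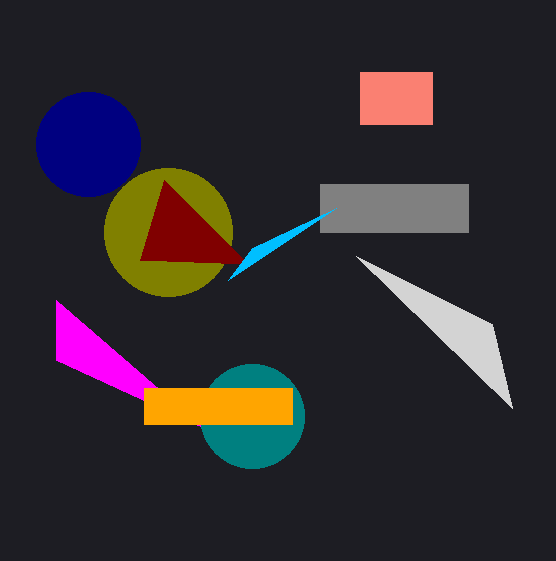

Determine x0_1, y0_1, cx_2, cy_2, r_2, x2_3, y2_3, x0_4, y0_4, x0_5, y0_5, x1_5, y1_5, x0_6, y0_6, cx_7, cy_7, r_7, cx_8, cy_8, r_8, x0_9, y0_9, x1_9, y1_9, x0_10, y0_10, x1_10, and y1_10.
x0_1 = 56; y0_1 = 360; cx_2 = 168; cy_2 = 232; r_2 = 64; x2_3 = 512; y2_3 = 408; x0_4 = 140; y0_4 = 260; x0_5 = 320; y0_5 = 184; x1_5 = 468; y1_5 = 232; x0_6 = 228; y0_6 = 280; cx_7 = 252; cy_7 = 416; r_7 = 52; cx_8 = 88; cy_8 = 144; r_8 = 52; x0_9 = 144; y0_9 = 388; x1_9 = 292; y1_9 = 424; x0_10 = 360; y0_10 = 72; x1_10 = 432; y1_10 = 124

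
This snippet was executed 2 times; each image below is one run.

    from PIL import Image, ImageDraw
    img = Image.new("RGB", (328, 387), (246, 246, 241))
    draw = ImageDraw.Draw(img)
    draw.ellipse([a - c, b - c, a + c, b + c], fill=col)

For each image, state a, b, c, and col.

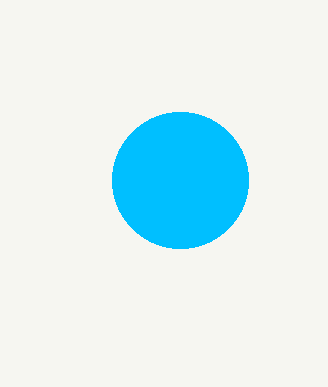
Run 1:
a = 180; b = 180; c = 68; col = 'deepskyblue'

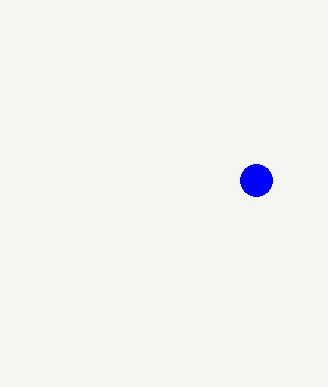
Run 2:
a = 256; b = 180; c = 16; col = 'blue'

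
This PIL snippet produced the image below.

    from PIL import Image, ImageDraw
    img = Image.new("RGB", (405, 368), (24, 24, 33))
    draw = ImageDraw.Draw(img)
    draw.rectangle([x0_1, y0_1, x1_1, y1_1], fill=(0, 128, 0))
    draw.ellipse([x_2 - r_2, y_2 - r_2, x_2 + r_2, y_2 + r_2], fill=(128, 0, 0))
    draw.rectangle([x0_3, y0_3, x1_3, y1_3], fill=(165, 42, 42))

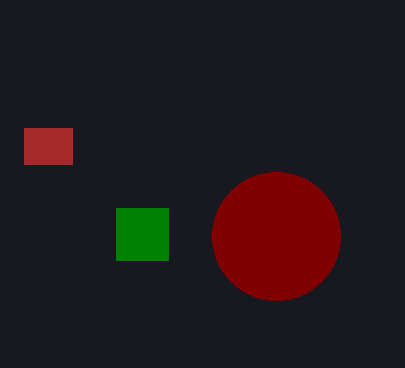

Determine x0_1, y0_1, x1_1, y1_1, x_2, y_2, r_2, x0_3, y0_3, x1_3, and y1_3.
x0_1 = 116, y0_1 = 208, x1_1 = 168, y1_1 = 260, x_2 = 276, y_2 = 236, r_2 = 64, x0_3 = 24, y0_3 = 128, x1_3 = 72, y1_3 = 164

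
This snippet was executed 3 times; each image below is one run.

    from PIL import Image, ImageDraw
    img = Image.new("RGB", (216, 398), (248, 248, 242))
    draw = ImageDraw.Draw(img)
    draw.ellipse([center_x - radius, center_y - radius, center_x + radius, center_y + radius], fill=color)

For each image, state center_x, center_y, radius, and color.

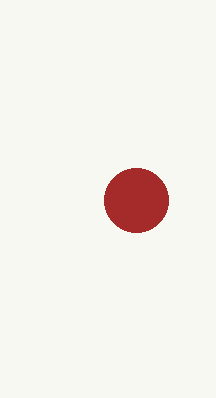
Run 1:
center_x = 136
center_y = 200
radius = 32
color = 'brown'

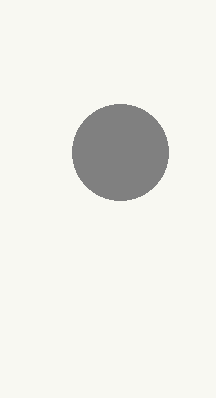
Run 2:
center_x = 120; center_y = 152; radius = 48; color = 'gray'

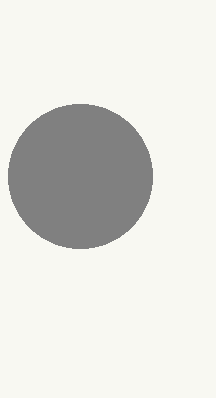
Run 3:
center_x = 80, center_y = 176, radius = 72, color = 'gray'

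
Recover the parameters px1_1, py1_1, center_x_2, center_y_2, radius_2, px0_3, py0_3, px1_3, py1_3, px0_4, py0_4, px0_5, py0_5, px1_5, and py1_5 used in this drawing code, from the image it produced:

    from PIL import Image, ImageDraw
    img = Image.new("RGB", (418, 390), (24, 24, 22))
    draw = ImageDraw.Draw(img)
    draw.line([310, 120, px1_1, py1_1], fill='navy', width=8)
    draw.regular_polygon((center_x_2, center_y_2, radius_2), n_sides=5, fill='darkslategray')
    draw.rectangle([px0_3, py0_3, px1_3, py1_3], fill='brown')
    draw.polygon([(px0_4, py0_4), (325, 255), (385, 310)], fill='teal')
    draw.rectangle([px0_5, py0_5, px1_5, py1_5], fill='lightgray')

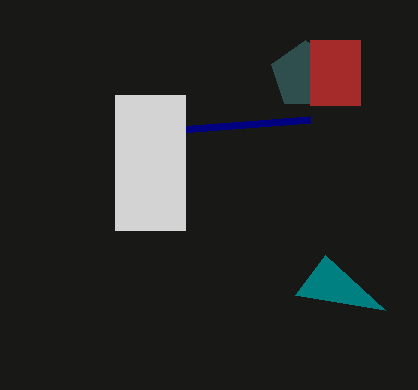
px1_1 = 115, py1_1 = 135, center_x_2 = 305, center_y_2 = 75, radius_2 = 35, px0_3 = 310, py0_3 = 40, px1_3 = 360, py1_3 = 105, px0_4 = 295, py0_4 = 295, px0_5 = 115, py0_5 = 95, px1_5 = 185, py1_5 = 230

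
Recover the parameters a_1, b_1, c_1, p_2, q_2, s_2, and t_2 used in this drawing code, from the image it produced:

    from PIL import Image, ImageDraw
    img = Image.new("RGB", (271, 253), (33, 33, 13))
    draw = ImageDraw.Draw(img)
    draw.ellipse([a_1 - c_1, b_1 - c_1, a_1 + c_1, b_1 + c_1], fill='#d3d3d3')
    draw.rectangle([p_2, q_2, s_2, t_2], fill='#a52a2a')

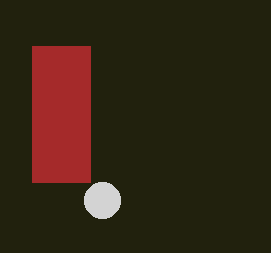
a_1 = 102, b_1 = 200, c_1 = 18, p_2 = 32, q_2 = 46, s_2 = 90, t_2 = 182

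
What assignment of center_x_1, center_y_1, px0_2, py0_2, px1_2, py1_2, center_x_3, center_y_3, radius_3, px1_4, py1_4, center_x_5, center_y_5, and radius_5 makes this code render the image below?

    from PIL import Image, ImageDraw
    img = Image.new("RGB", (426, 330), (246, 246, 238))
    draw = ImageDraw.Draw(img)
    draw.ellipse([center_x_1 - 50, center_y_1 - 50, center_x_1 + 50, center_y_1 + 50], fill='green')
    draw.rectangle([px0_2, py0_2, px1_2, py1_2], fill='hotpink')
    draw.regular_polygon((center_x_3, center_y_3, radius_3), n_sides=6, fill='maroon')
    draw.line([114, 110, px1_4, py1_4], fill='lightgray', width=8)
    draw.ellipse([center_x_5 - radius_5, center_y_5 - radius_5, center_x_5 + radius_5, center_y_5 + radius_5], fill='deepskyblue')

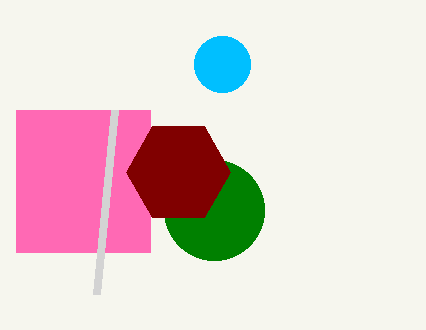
center_x_1 = 214
center_y_1 = 210
px0_2 = 16
py0_2 = 110
px1_2 = 150
py1_2 = 252
center_x_3 = 178
center_y_3 = 172
radius_3 = 52
px1_4 = 96
py1_4 = 294
center_x_5 = 222
center_y_5 = 64
radius_5 = 28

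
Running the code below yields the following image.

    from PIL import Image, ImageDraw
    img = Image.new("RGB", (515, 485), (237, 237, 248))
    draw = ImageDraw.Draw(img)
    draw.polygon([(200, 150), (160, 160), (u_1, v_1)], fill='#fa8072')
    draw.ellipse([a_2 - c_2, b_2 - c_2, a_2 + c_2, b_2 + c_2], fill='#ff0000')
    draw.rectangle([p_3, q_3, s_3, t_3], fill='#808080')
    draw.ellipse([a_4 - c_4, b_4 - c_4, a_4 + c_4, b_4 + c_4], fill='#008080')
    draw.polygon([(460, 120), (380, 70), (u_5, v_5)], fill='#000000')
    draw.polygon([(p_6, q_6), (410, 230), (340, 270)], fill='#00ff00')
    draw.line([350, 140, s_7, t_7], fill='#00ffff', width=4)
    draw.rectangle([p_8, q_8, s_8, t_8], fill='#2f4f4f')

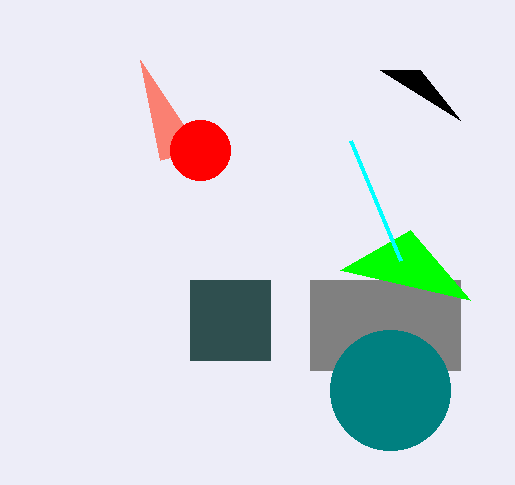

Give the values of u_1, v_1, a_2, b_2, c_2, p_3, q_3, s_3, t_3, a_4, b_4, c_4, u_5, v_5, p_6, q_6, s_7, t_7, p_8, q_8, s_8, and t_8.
u_1 = 140, v_1 = 60, a_2 = 200, b_2 = 150, c_2 = 30, p_3 = 310, q_3 = 280, s_3 = 460, t_3 = 370, a_4 = 390, b_4 = 390, c_4 = 60, u_5 = 420, v_5 = 70, p_6 = 470, q_6 = 300, s_7 = 400, t_7 = 260, p_8 = 190, q_8 = 280, s_8 = 270, t_8 = 360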